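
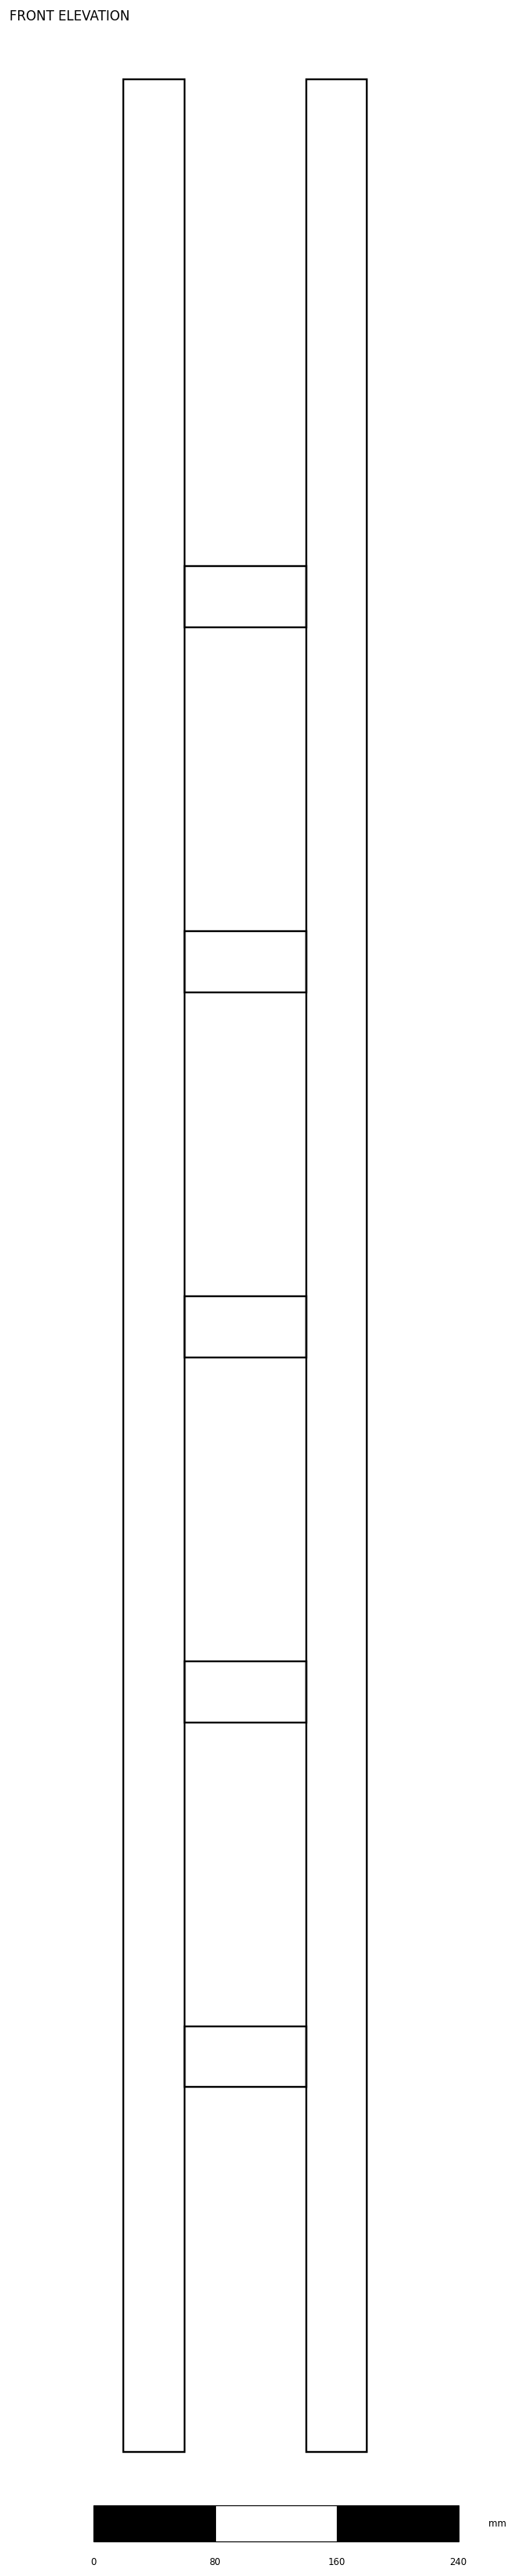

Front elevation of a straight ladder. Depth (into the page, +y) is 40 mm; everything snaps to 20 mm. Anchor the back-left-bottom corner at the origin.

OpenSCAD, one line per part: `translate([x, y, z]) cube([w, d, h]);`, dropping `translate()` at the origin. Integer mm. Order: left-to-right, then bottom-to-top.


cube([40, 40, 1560]);
translate([40, 0, 240]) cube([80, 40, 40]);
translate([40, 0, 480]) cube([80, 40, 40]);
translate([40, 0, 720]) cube([80, 40, 40]);
translate([40, 0, 960]) cube([80, 40, 40]);
translate([40, 0, 1200]) cube([80, 40, 40]);
translate([120, 0, 0]) cube([40, 40, 1560]);


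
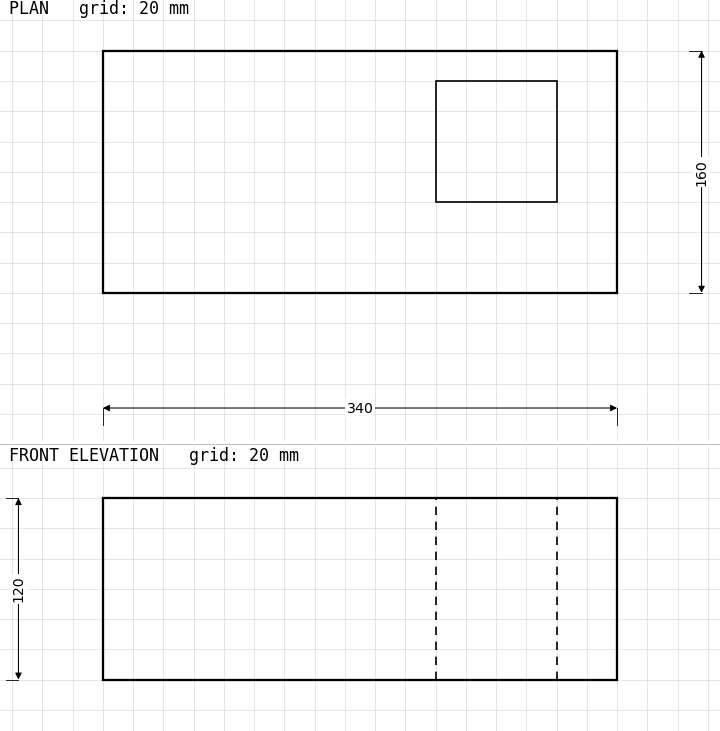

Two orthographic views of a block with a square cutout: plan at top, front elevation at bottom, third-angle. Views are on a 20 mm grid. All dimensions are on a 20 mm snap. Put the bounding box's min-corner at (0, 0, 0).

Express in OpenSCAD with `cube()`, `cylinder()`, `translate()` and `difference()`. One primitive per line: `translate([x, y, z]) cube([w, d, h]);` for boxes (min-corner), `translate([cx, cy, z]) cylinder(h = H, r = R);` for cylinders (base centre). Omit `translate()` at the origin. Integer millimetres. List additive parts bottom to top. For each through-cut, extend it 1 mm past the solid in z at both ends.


difference() {
  cube([340, 160, 120]);
  translate([220, 60, -1]) cube([80, 80, 122]);
}


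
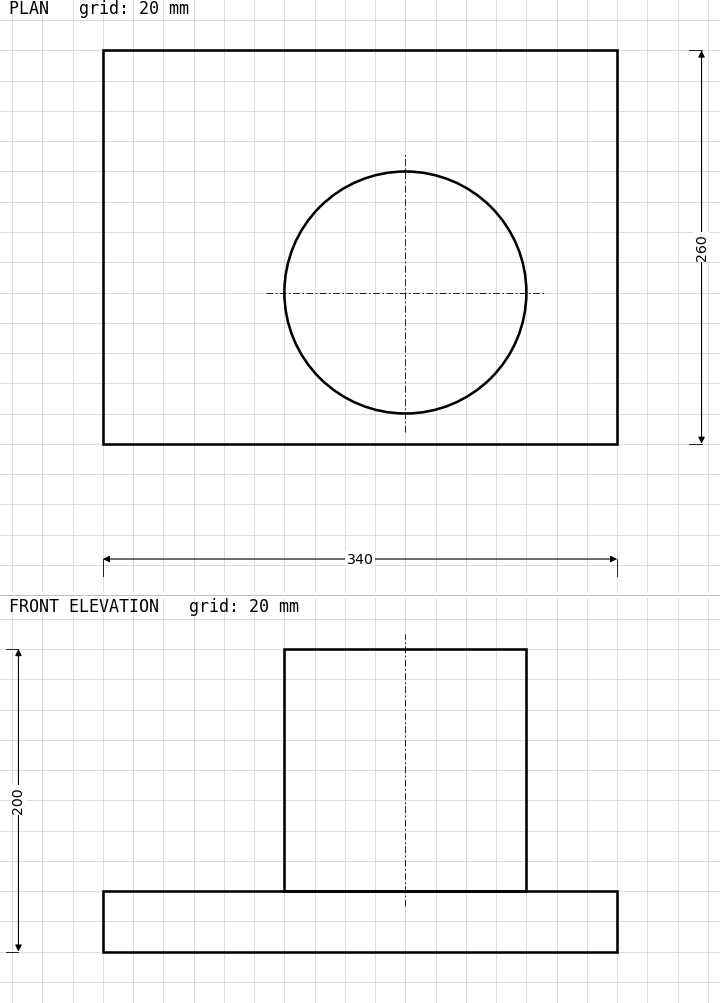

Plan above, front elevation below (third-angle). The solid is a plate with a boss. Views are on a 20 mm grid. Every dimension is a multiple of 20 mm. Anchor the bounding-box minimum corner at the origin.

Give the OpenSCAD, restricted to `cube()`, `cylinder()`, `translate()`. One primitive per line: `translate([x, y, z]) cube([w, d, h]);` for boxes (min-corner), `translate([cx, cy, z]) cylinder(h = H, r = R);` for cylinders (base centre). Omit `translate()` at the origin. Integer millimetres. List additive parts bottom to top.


cube([340, 260, 40]);
translate([200, 100, 40]) cylinder(h = 160, r = 80);


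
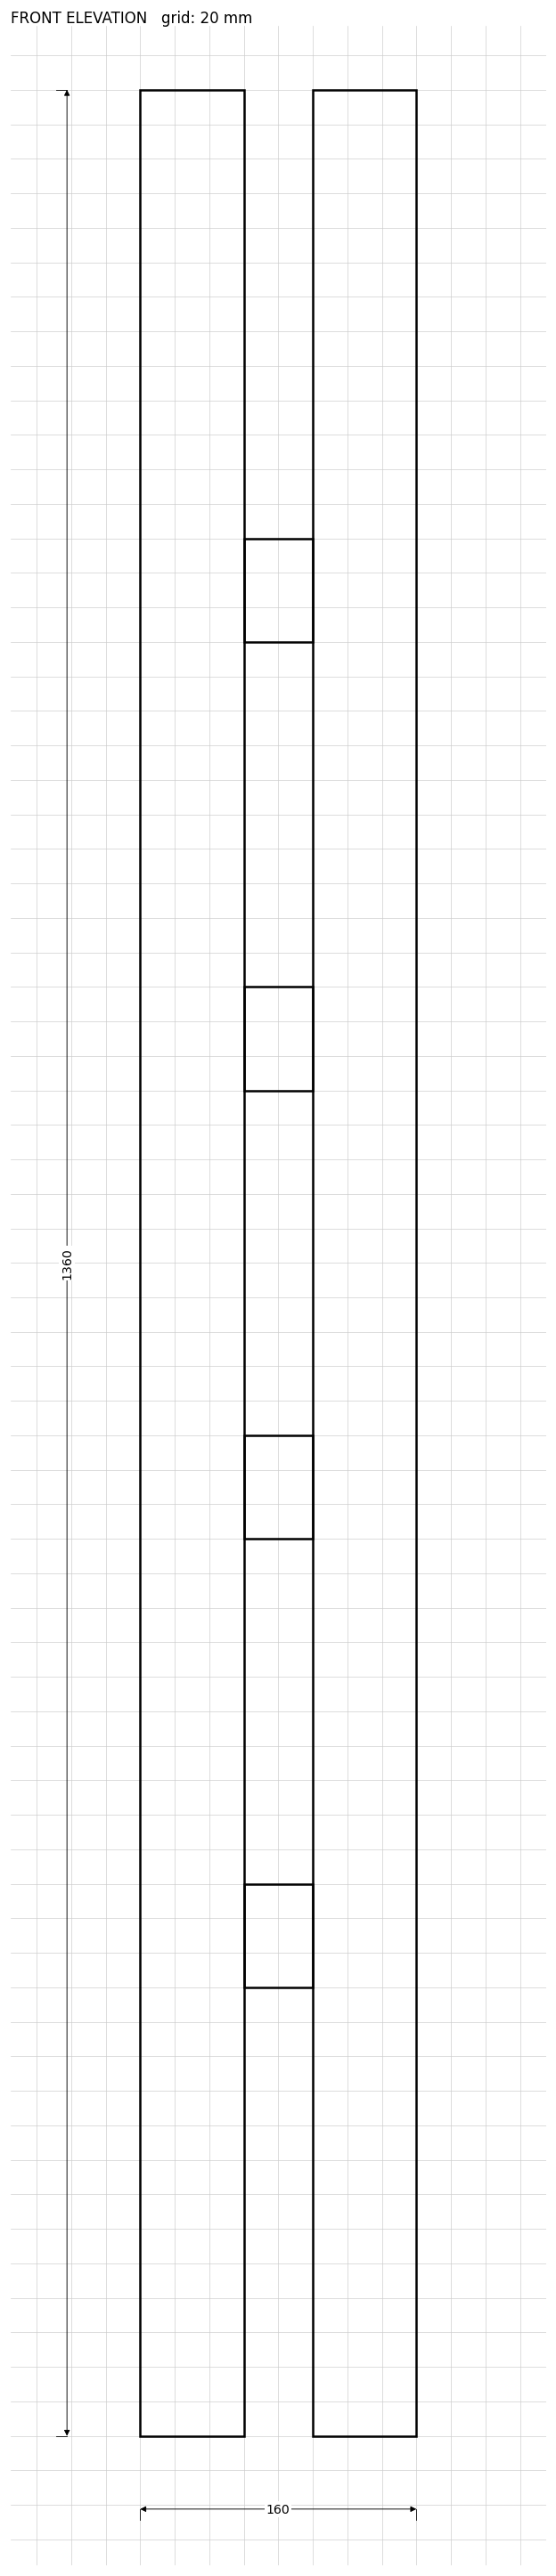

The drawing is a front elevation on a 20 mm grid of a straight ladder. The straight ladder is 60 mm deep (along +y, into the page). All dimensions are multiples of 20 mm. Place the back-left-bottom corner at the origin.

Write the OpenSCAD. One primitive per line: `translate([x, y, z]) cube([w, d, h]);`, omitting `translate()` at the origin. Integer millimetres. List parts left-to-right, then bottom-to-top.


cube([60, 60, 1360]);
translate([60, 0, 260]) cube([40, 60, 60]);
translate([60, 0, 520]) cube([40, 60, 60]);
translate([60, 0, 780]) cube([40, 60, 60]);
translate([60, 0, 1040]) cube([40, 60, 60]);
translate([100, 0, 0]) cube([60, 60, 1360]);


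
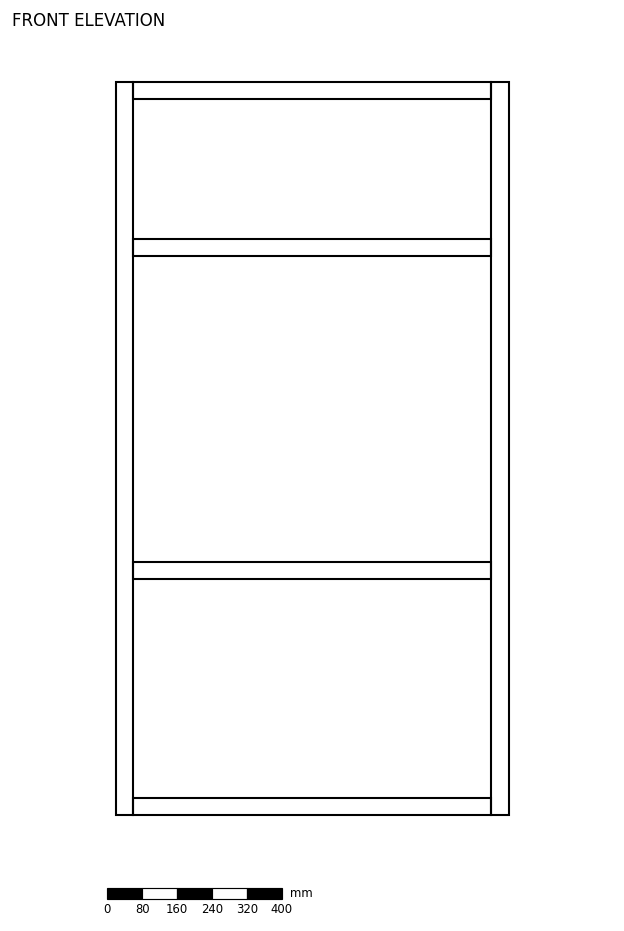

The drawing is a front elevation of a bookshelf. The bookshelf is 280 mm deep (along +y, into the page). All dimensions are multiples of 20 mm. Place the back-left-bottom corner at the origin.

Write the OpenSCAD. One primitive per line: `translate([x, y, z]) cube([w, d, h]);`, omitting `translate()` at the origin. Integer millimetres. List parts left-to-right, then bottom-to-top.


cube([40, 280, 1680]);
translate([40, 0, 0]) cube([820, 280, 40]);
translate([40, 0, 540]) cube([820, 280, 40]);
translate([40, 0, 1280]) cube([820, 280, 40]);
translate([40, 0, 1640]) cube([820, 280, 40]);
translate([860, 0, 0]) cube([40, 280, 1680]);


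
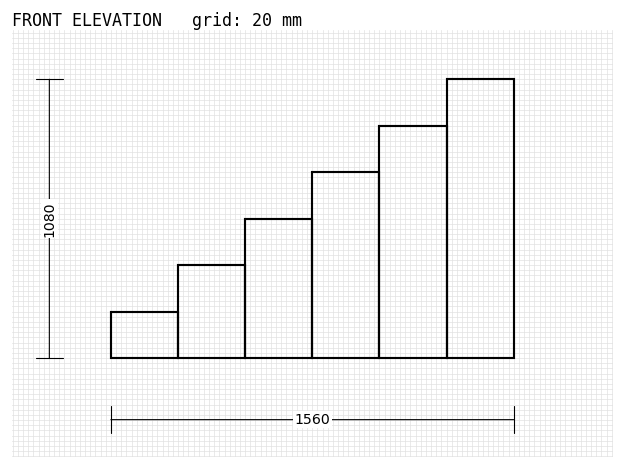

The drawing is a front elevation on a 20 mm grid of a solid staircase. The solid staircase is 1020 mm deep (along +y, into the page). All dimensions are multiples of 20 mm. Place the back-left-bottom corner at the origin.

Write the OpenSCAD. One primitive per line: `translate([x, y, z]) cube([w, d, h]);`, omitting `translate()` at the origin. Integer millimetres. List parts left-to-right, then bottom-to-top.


cube([260, 1020, 180]);
translate([260, 0, 0]) cube([260, 1020, 360]);
translate([520, 0, 0]) cube([260, 1020, 540]);
translate([780, 0, 0]) cube([260, 1020, 720]);
translate([1040, 0, 0]) cube([260, 1020, 900]);
translate([1300, 0, 0]) cube([260, 1020, 1080]);


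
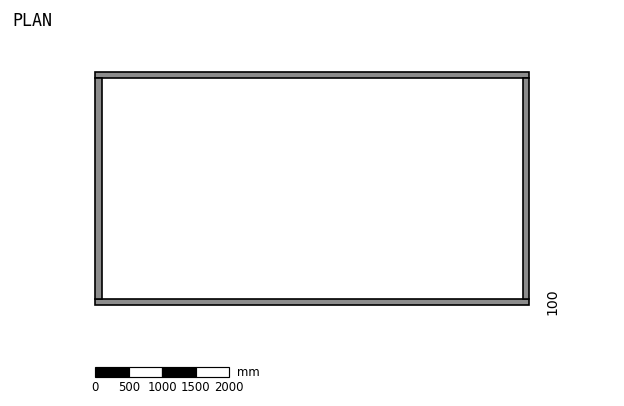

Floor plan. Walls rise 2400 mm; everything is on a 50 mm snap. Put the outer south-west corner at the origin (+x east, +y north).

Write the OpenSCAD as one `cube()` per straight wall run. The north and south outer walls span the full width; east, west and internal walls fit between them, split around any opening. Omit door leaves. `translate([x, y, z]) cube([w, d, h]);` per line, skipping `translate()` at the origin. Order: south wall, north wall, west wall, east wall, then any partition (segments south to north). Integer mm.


cube([6500, 100, 2400]);
translate([0, 3400, 0]) cube([6500, 100, 2400]);
translate([0, 100, 0]) cube([100, 3300, 2400]);
translate([6400, 100, 0]) cube([100, 3300, 2400]);


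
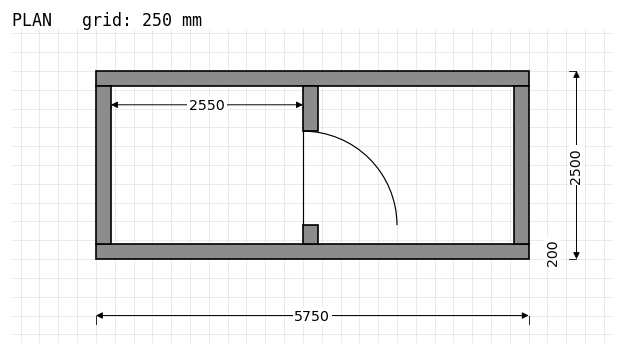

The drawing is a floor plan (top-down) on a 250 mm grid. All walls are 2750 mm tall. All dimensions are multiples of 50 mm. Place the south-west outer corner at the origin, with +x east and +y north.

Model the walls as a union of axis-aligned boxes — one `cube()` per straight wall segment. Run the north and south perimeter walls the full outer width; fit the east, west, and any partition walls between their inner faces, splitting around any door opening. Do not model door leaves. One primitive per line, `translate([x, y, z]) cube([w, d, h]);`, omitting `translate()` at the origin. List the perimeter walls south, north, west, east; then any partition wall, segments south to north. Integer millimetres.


cube([5750, 200, 2750]);
translate([0, 2300, 0]) cube([5750, 200, 2750]);
translate([0, 200, 0]) cube([200, 2100, 2750]);
translate([5550, 200, 0]) cube([200, 2100, 2750]);
translate([2750, 200, 0]) cube([200, 250, 2750]);
translate([2750, 1700, 0]) cube([200, 600, 2750]);


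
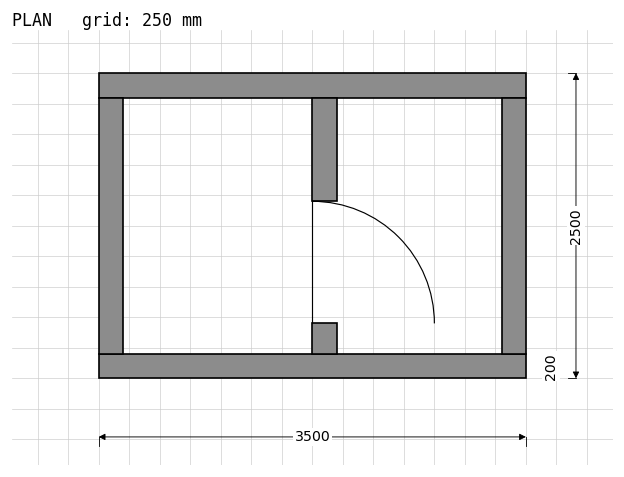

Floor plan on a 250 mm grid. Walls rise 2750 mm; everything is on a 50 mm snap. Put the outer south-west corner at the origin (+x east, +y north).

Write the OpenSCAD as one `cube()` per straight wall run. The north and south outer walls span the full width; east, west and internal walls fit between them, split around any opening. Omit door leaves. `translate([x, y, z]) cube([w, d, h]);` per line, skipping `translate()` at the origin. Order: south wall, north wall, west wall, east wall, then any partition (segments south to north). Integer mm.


cube([3500, 200, 2750]);
translate([0, 2300, 0]) cube([3500, 200, 2750]);
translate([0, 200, 0]) cube([200, 2100, 2750]);
translate([3300, 200, 0]) cube([200, 2100, 2750]);
translate([1750, 200, 0]) cube([200, 250, 2750]);
translate([1750, 1450, 0]) cube([200, 850, 2750]);


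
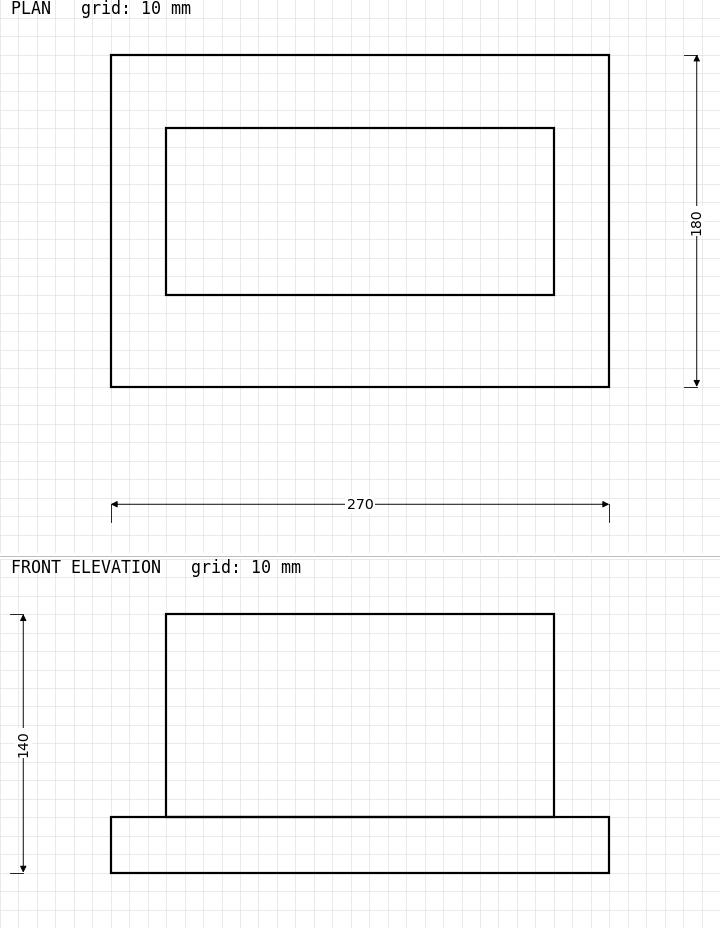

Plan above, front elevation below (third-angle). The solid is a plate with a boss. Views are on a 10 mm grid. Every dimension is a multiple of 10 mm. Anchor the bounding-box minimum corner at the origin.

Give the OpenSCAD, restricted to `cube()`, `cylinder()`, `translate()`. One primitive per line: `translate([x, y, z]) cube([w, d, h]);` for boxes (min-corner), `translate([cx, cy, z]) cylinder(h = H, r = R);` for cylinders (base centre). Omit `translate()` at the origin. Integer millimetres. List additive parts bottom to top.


cube([270, 180, 30]);
translate([30, 50, 30]) cube([210, 90, 110]);


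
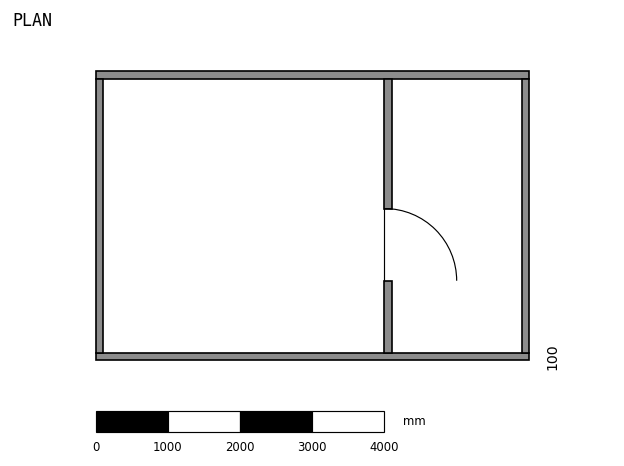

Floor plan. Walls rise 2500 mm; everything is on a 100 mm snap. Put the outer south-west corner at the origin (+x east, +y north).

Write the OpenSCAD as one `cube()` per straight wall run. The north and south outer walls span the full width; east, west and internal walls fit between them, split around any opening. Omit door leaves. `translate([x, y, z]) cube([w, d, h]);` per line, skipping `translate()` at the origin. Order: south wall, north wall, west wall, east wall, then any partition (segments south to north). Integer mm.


cube([6000, 100, 2500]);
translate([0, 3900, 0]) cube([6000, 100, 2500]);
translate([0, 100, 0]) cube([100, 3800, 2500]);
translate([5900, 100, 0]) cube([100, 3800, 2500]);
translate([4000, 100, 0]) cube([100, 1000, 2500]);
translate([4000, 2100, 0]) cube([100, 1800, 2500]);


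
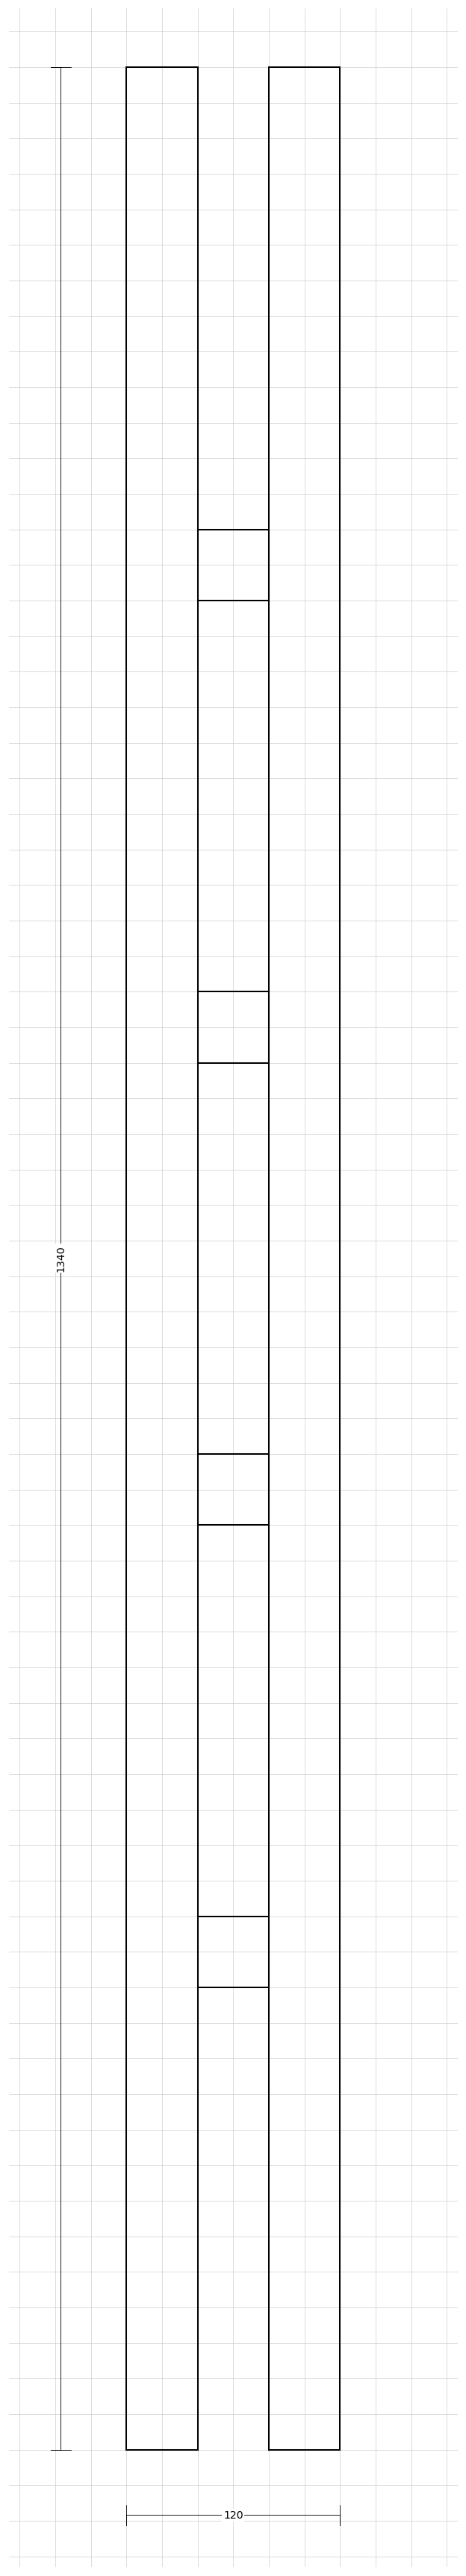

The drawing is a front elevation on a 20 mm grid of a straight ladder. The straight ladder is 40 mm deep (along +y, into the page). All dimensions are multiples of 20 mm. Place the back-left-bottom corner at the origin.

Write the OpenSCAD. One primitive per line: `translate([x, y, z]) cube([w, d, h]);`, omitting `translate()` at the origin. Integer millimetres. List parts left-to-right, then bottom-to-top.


cube([40, 40, 1340]);
translate([40, 0, 260]) cube([40, 40, 40]);
translate([40, 0, 520]) cube([40, 40, 40]);
translate([40, 0, 780]) cube([40, 40, 40]);
translate([40, 0, 1040]) cube([40, 40, 40]);
translate([80, 0, 0]) cube([40, 40, 1340]);


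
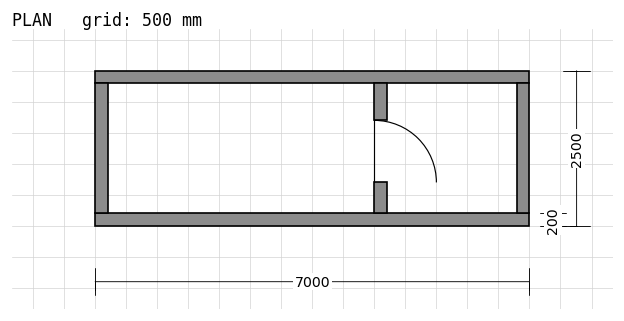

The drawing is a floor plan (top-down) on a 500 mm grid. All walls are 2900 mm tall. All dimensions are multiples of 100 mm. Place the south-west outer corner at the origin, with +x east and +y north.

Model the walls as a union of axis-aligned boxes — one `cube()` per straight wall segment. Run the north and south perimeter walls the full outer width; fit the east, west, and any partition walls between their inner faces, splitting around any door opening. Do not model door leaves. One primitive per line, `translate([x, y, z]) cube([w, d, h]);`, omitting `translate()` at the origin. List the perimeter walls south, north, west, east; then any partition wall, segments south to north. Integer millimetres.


cube([7000, 200, 2900]);
translate([0, 2300, 0]) cube([7000, 200, 2900]);
translate([0, 200, 0]) cube([200, 2100, 2900]);
translate([6800, 200, 0]) cube([200, 2100, 2900]);
translate([4500, 200, 0]) cube([200, 500, 2900]);
translate([4500, 1700, 0]) cube([200, 600, 2900]);


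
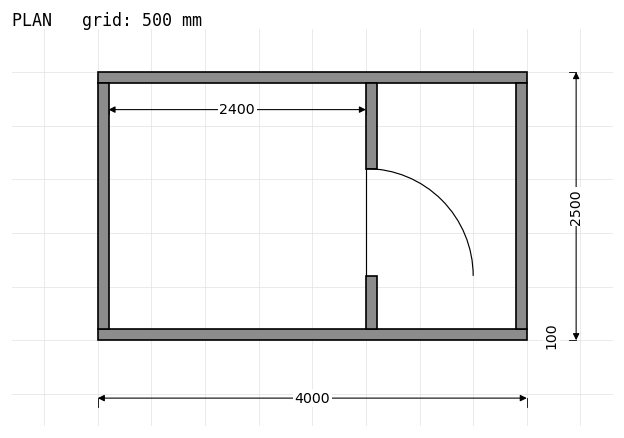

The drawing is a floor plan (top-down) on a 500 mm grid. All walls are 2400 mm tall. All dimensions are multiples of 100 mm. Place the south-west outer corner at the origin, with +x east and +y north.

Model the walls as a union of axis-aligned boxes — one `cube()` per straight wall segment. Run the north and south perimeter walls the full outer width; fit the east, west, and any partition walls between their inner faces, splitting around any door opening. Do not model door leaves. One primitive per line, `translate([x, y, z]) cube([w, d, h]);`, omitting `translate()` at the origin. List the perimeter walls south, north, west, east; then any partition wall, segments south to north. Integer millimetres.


cube([4000, 100, 2400]);
translate([0, 2400, 0]) cube([4000, 100, 2400]);
translate([0, 100, 0]) cube([100, 2300, 2400]);
translate([3900, 100, 0]) cube([100, 2300, 2400]);
translate([2500, 100, 0]) cube([100, 500, 2400]);
translate([2500, 1600, 0]) cube([100, 800, 2400]);


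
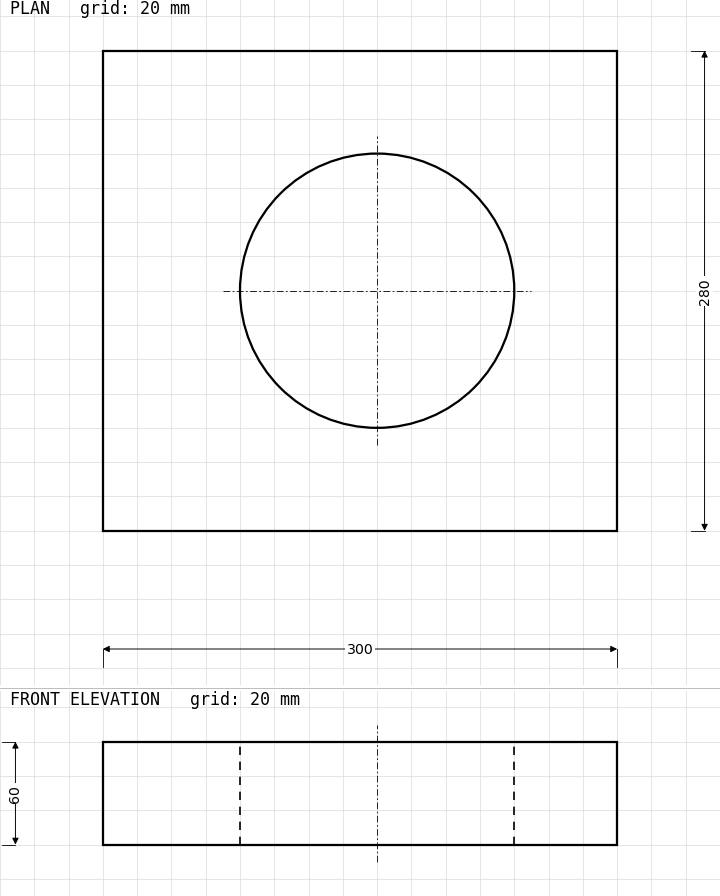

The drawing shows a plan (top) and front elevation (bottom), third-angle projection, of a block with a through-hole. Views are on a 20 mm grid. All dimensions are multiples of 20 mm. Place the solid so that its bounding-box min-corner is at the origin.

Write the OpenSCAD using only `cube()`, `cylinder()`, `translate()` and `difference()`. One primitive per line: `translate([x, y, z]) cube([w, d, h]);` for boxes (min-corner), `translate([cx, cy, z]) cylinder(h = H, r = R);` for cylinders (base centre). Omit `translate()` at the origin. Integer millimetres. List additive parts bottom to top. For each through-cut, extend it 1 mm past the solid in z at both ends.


difference() {
  cube([300, 280, 60]);
  translate([160, 140, -1]) cylinder(h = 62, r = 80);
}


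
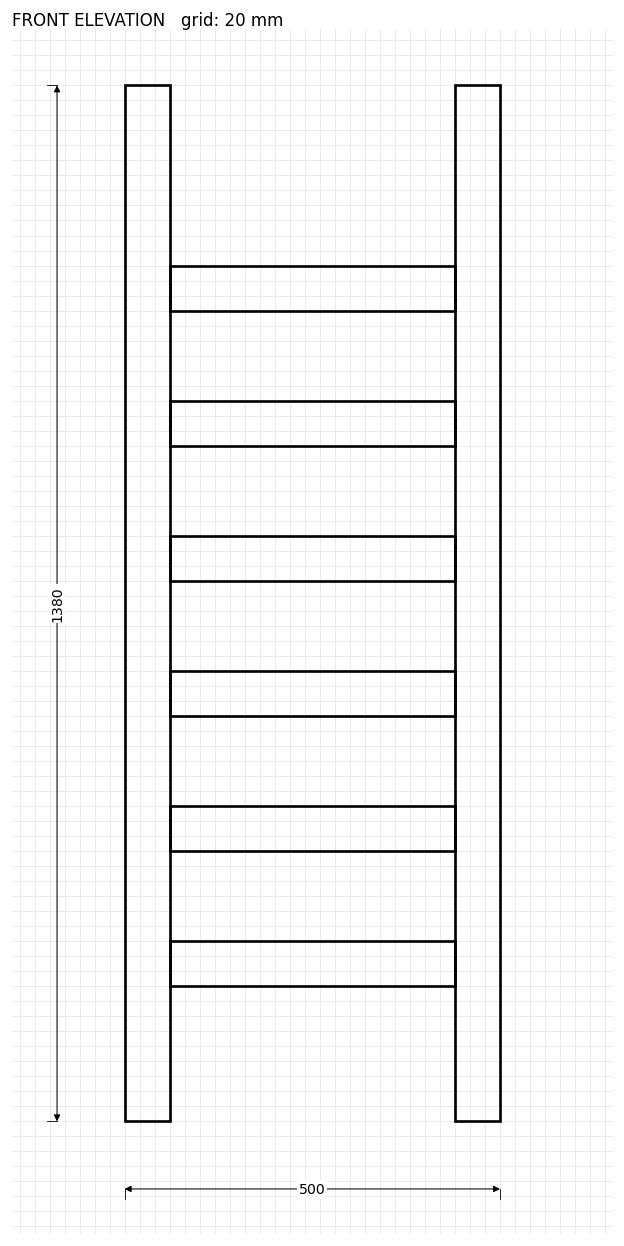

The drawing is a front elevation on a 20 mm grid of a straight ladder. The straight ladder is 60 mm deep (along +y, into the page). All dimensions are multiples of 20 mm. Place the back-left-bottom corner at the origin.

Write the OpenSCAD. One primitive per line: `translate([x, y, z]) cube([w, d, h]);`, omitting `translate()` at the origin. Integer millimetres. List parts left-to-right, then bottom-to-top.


cube([60, 60, 1380]);
translate([60, 0, 180]) cube([380, 60, 60]);
translate([60, 0, 360]) cube([380, 60, 60]);
translate([60, 0, 540]) cube([380, 60, 60]);
translate([60, 0, 720]) cube([380, 60, 60]);
translate([60, 0, 900]) cube([380, 60, 60]);
translate([60, 0, 1080]) cube([380, 60, 60]);
translate([440, 0, 0]) cube([60, 60, 1380]);


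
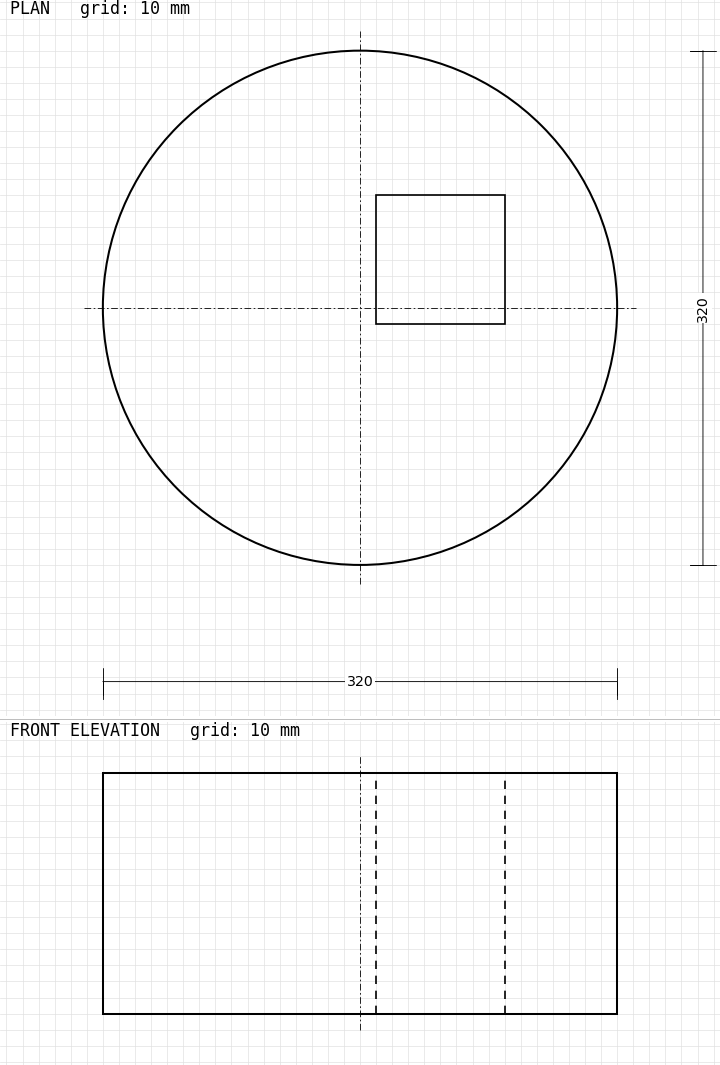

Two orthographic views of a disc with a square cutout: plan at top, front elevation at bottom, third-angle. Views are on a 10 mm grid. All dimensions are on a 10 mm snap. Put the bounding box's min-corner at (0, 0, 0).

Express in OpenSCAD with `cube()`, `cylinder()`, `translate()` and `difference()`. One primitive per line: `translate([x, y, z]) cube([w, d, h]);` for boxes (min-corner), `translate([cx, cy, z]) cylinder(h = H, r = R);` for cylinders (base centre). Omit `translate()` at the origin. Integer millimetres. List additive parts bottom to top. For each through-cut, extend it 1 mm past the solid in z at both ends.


difference() {
  translate([160, 160, 0]) cylinder(h = 150, r = 160);
  translate([170, 150, -1]) cube([80, 80, 152]);
}


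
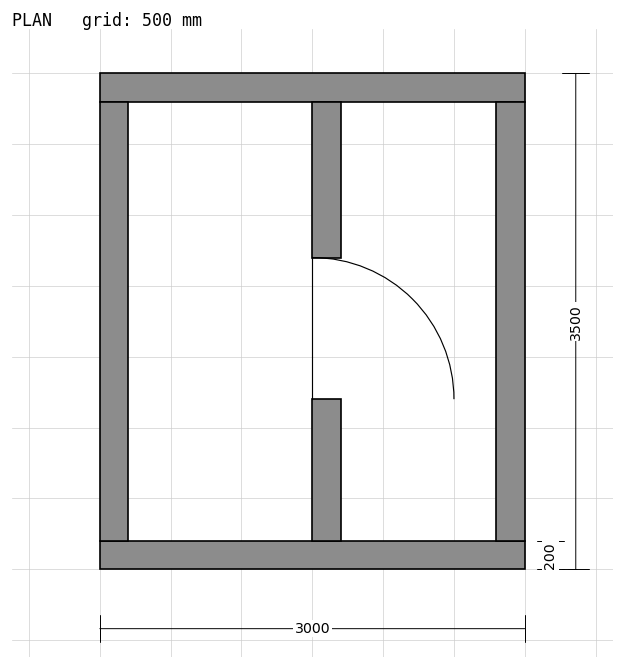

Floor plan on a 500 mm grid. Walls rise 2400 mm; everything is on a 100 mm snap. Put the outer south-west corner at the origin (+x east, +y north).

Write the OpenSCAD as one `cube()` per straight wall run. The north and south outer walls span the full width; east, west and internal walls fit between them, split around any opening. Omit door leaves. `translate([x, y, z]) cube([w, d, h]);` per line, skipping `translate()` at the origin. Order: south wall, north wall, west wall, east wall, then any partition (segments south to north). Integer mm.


cube([3000, 200, 2400]);
translate([0, 3300, 0]) cube([3000, 200, 2400]);
translate([0, 200, 0]) cube([200, 3100, 2400]);
translate([2800, 200, 0]) cube([200, 3100, 2400]);
translate([1500, 200, 0]) cube([200, 1000, 2400]);
translate([1500, 2200, 0]) cube([200, 1100, 2400]);


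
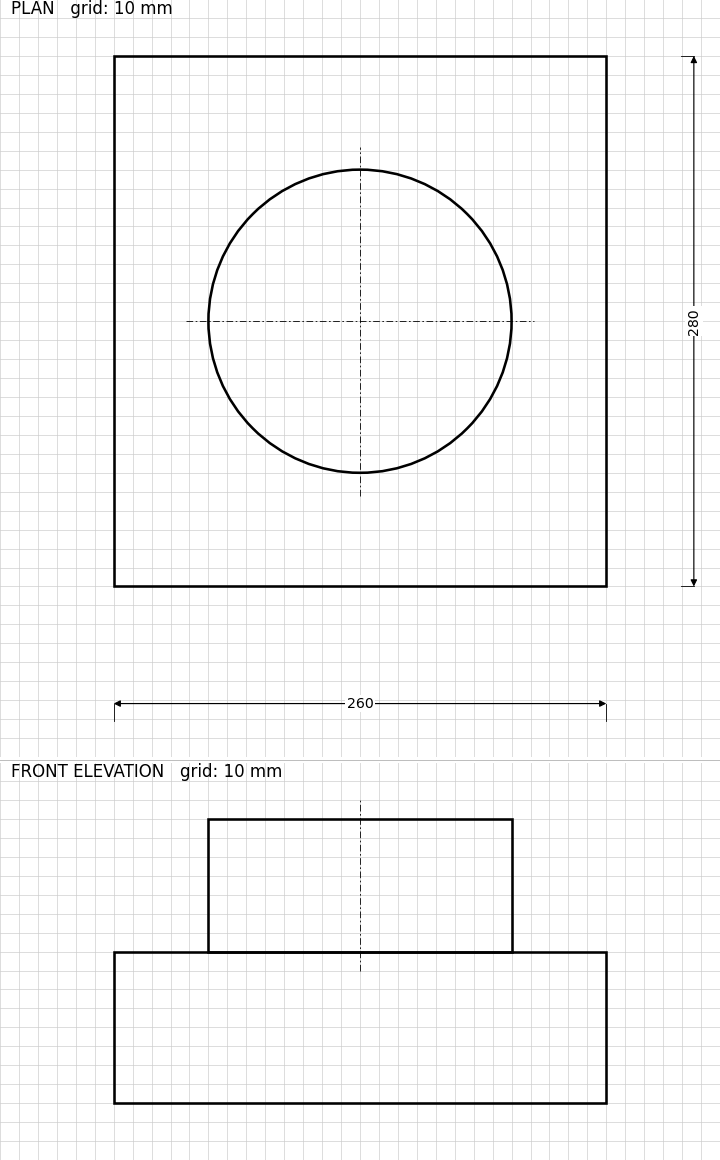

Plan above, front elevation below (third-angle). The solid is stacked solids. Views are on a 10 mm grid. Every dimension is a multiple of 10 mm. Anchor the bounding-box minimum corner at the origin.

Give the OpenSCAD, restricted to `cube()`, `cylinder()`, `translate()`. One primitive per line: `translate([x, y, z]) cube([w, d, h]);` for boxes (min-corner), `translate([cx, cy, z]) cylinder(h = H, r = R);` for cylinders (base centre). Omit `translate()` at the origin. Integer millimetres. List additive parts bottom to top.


cube([260, 280, 80]);
translate([130, 140, 80]) cylinder(h = 70, r = 80);


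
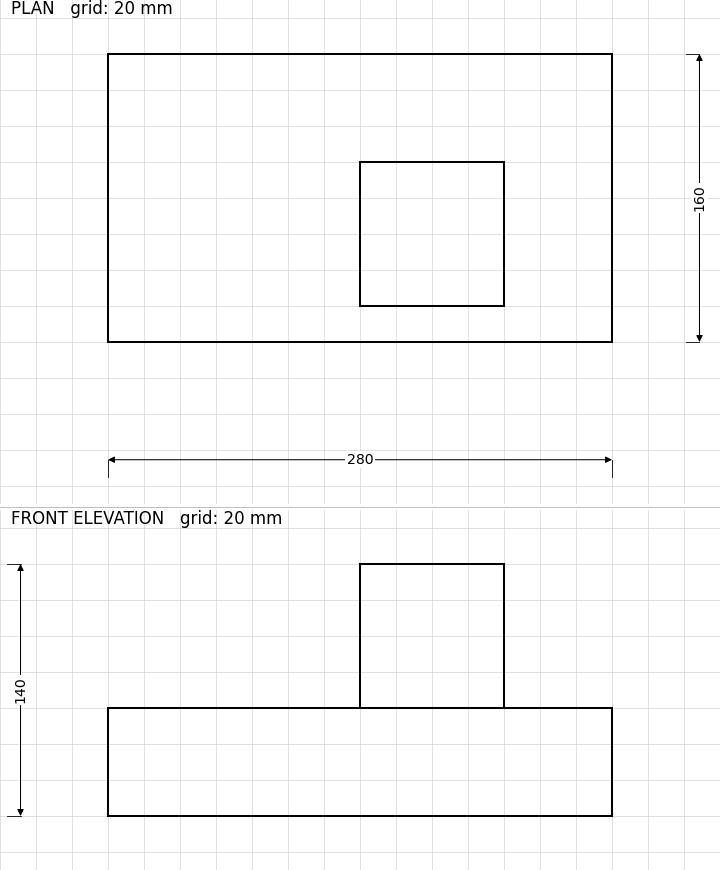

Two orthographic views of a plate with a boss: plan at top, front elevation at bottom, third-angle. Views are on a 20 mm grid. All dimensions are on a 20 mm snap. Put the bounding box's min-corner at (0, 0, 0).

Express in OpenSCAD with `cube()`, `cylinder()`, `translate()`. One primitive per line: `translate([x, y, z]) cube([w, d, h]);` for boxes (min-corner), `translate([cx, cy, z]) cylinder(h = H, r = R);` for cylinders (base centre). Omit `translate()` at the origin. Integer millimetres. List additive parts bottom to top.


cube([280, 160, 60]);
translate([140, 20, 60]) cube([80, 80, 80]);


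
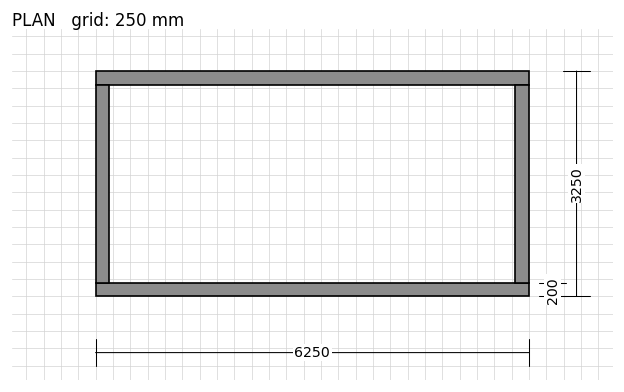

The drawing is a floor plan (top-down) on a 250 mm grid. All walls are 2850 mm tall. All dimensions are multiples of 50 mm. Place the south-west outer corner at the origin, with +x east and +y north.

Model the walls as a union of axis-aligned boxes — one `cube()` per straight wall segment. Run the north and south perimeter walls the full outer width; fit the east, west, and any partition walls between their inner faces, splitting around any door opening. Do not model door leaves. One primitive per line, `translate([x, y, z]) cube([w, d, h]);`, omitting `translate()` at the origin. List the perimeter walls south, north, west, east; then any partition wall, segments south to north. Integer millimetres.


cube([6250, 200, 2850]);
translate([0, 3050, 0]) cube([6250, 200, 2850]);
translate([0, 200, 0]) cube([200, 2850, 2850]);
translate([6050, 200, 0]) cube([200, 2850, 2850]);


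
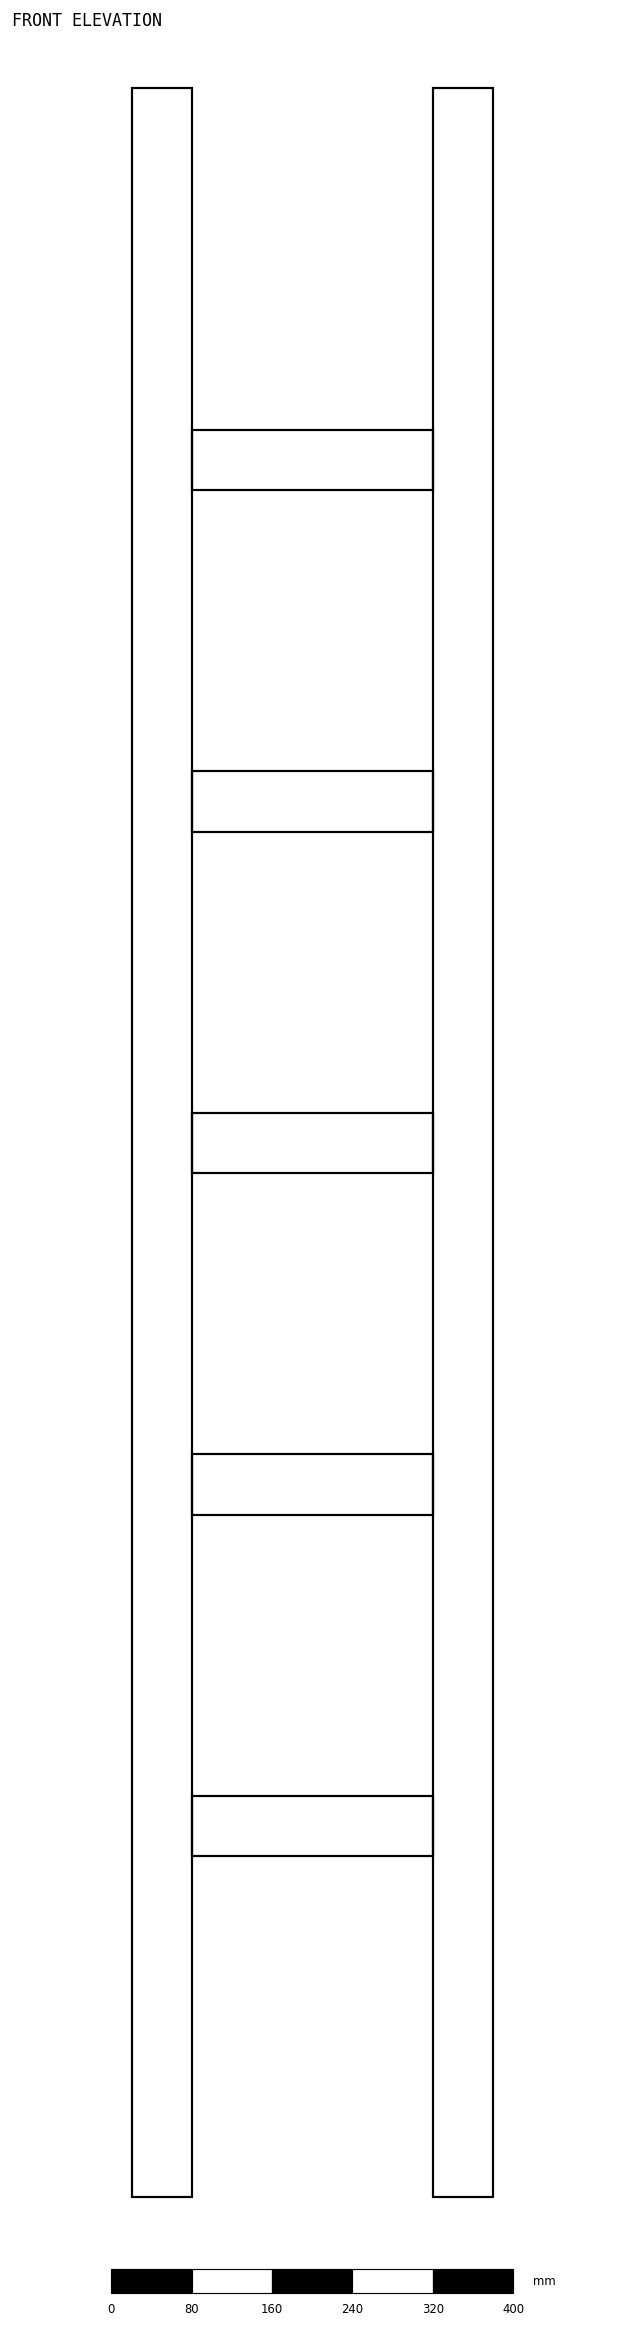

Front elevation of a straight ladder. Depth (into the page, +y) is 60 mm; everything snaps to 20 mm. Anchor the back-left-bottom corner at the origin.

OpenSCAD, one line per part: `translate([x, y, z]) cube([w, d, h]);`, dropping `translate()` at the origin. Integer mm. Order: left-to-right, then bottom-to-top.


cube([60, 60, 2100]);
translate([60, 0, 340]) cube([240, 60, 60]);
translate([60, 0, 680]) cube([240, 60, 60]);
translate([60, 0, 1020]) cube([240, 60, 60]);
translate([60, 0, 1360]) cube([240, 60, 60]);
translate([60, 0, 1700]) cube([240, 60, 60]);
translate([300, 0, 0]) cube([60, 60, 2100]);


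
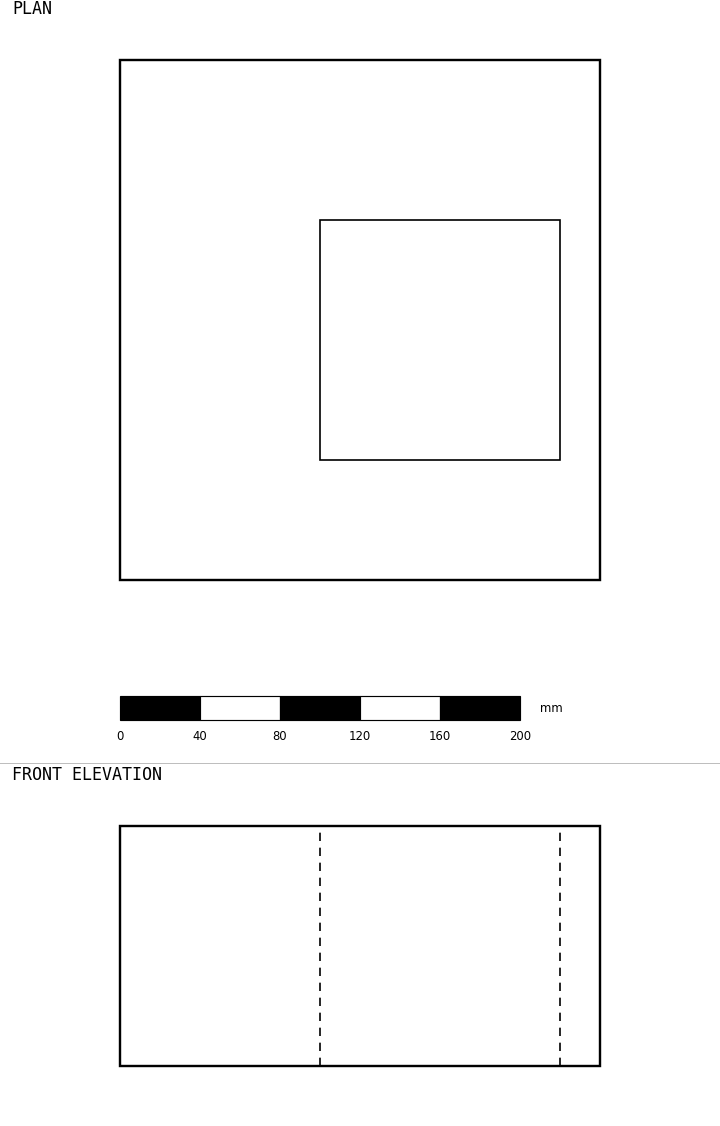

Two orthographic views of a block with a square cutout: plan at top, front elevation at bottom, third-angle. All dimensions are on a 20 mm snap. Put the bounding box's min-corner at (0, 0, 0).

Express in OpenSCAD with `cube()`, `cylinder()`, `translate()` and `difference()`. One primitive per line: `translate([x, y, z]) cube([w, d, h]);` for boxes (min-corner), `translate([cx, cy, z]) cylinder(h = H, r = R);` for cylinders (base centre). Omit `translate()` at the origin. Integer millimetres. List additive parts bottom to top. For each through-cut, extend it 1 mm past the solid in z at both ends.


difference() {
  cube([240, 260, 120]);
  translate([100, 60, -1]) cube([120, 120, 122]);
}


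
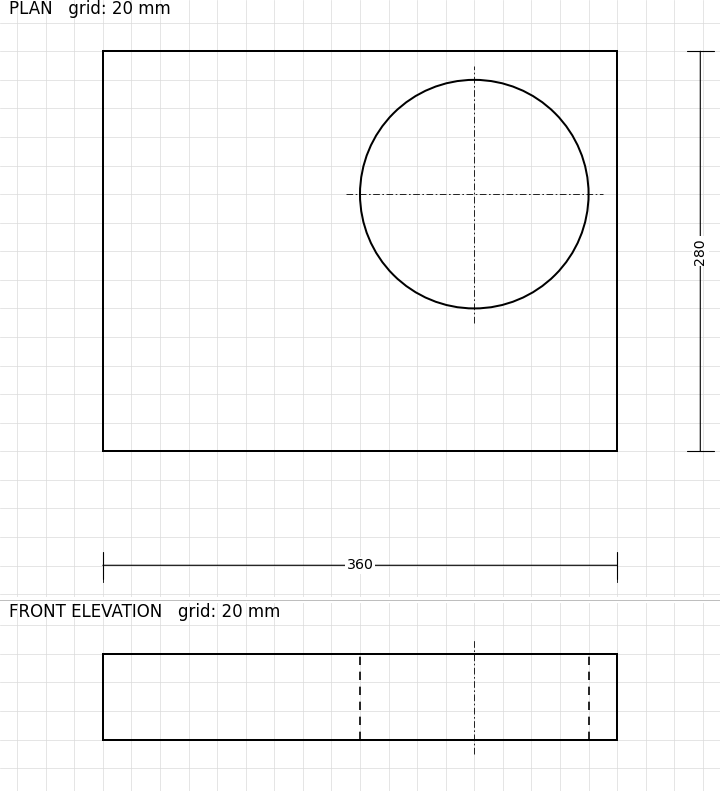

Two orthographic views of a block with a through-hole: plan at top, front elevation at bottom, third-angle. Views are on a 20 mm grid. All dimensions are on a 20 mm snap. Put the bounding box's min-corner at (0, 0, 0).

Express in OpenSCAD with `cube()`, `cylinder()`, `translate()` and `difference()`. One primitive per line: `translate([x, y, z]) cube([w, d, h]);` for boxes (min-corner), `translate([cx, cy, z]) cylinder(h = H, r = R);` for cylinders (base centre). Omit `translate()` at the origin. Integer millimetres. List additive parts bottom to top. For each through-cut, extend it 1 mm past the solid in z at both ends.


difference() {
  cube([360, 280, 60]);
  translate([260, 180, -1]) cylinder(h = 62, r = 80);
}


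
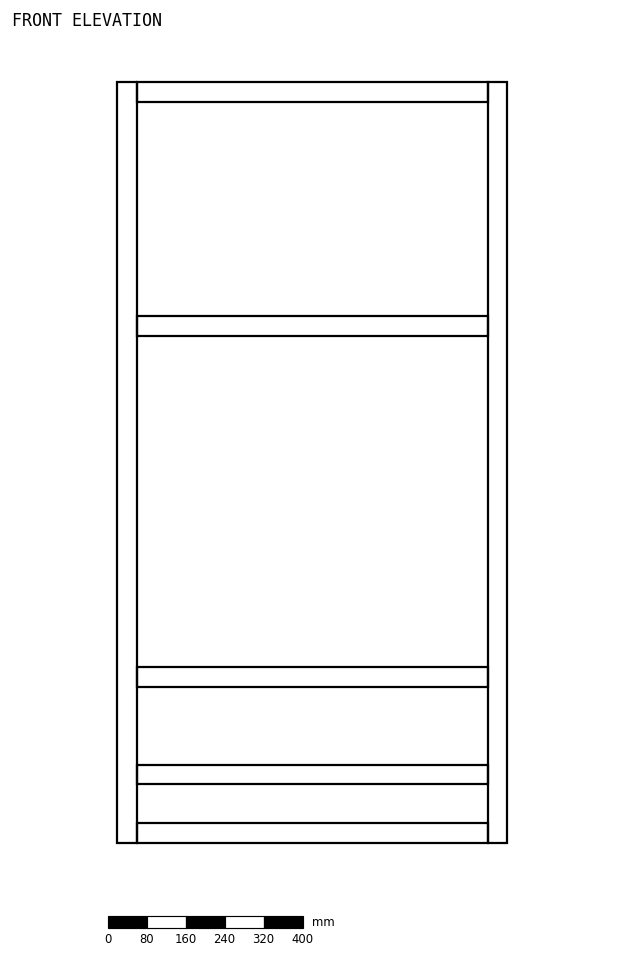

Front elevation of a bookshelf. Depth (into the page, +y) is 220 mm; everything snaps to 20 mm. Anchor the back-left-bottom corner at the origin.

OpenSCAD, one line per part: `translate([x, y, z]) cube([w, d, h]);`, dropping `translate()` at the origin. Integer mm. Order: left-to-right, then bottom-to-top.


cube([40, 220, 1560]);
translate([40, 0, 0]) cube([720, 220, 40]);
translate([40, 0, 120]) cube([720, 220, 40]);
translate([40, 0, 320]) cube([720, 220, 40]);
translate([40, 0, 1040]) cube([720, 220, 40]);
translate([40, 0, 1520]) cube([720, 220, 40]);
translate([760, 0, 0]) cube([40, 220, 1560]);


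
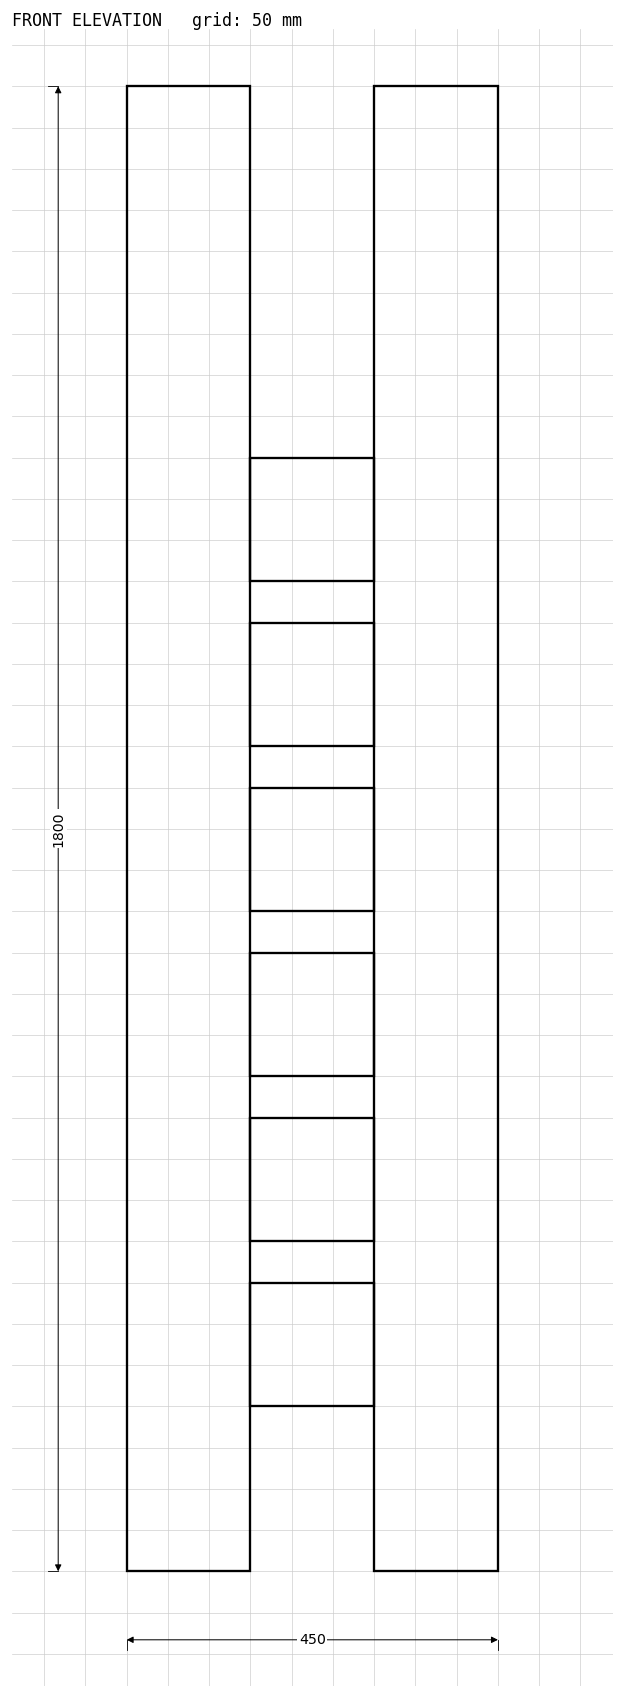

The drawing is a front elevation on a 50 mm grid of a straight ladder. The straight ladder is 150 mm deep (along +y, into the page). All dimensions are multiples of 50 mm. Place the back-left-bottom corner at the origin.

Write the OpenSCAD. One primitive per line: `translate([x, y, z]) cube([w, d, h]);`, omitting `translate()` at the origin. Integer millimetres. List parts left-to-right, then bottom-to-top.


cube([150, 150, 1800]);
translate([150, 0, 200]) cube([150, 150, 150]);
translate([150, 0, 400]) cube([150, 150, 150]);
translate([150, 0, 600]) cube([150, 150, 150]);
translate([150, 0, 800]) cube([150, 150, 150]);
translate([150, 0, 1000]) cube([150, 150, 150]);
translate([150, 0, 1200]) cube([150, 150, 150]);
translate([300, 0, 0]) cube([150, 150, 1800]);


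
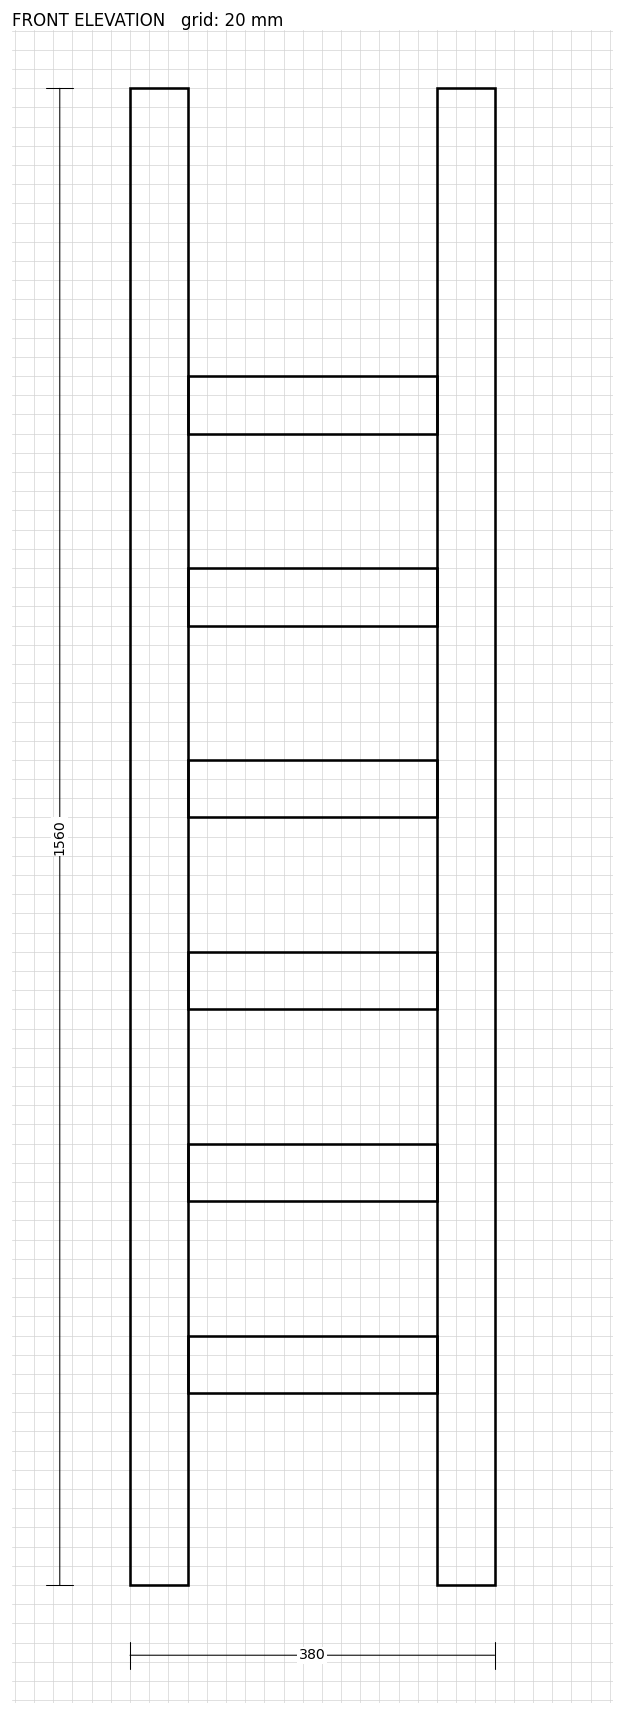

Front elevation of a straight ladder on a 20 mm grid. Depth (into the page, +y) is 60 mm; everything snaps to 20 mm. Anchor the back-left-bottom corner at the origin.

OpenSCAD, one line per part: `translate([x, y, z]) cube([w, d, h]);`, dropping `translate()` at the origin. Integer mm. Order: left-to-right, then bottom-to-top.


cube([60, 60, 1560]);
translate([60, 0, 200]) cube([260, 60, 60]);
translate([60, 0, 400]) cube([260, 60, 60]);
translate([60, 0, 600]) cube([260, 60, 60]);
translate([60, 0, 800]) cube([260, 60, 60]);
translate([60, 0, 1000]) cube([260, 60, 60]);
translate([60, 0, 1200]) cube([260, 60, 60]);
translate([320, 0, 0]) cube([60, 60, 1560]);


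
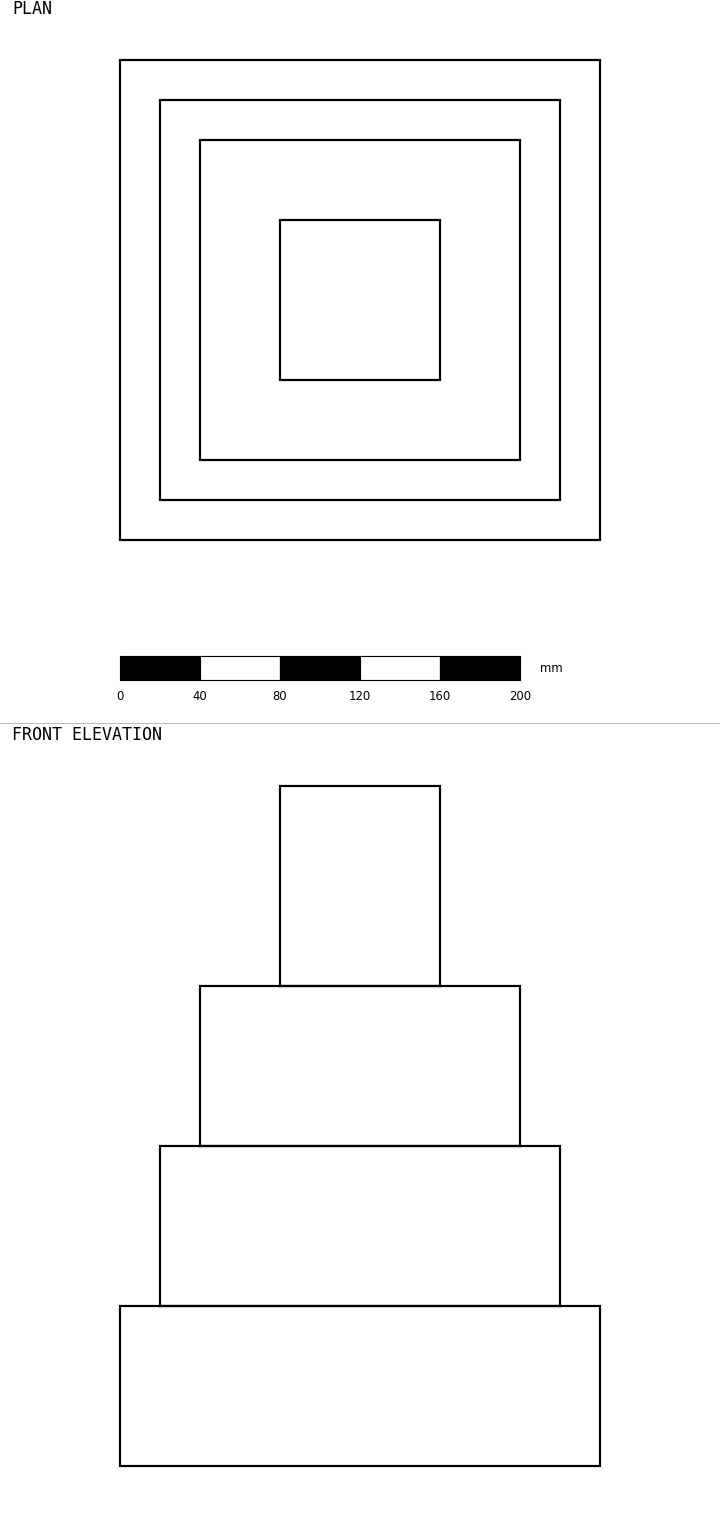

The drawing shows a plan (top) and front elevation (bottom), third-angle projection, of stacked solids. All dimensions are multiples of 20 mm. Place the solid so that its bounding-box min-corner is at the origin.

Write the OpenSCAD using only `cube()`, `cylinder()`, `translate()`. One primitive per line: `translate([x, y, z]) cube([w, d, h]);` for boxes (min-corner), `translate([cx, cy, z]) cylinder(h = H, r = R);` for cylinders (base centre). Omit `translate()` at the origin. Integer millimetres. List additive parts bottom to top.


cube([240, 240, 80]);
translate([20, 20, 80]) cube([200, 200, 80]);
translate([40, 40, 160]) cube([160, 160, 80]);
translate([80, 80, 240]) cube([80, 80, 100]);


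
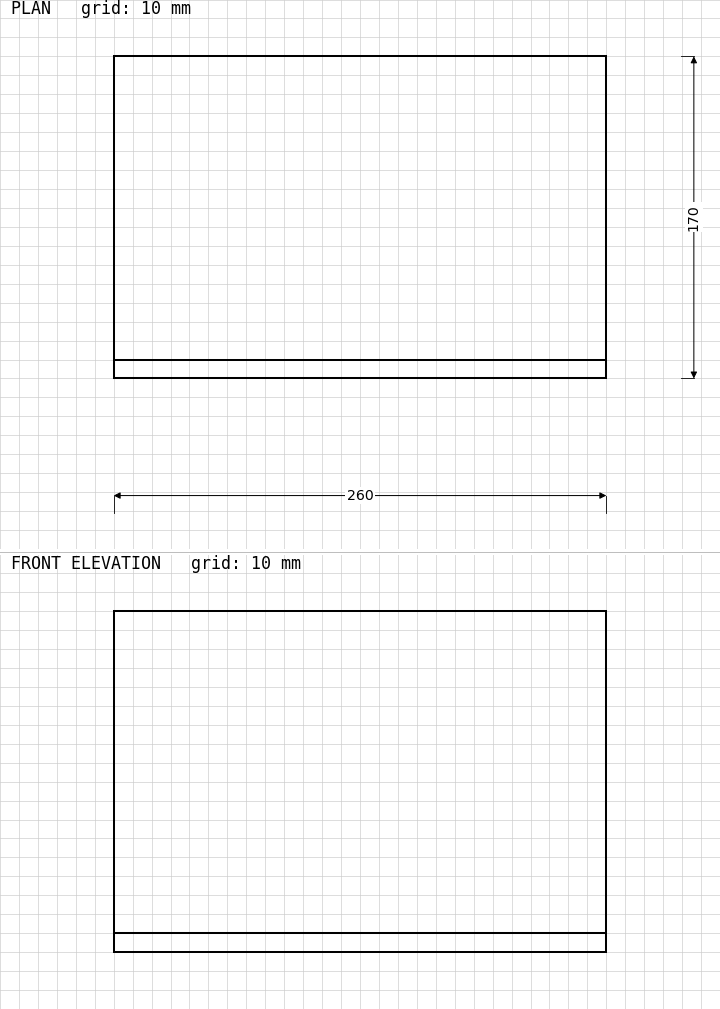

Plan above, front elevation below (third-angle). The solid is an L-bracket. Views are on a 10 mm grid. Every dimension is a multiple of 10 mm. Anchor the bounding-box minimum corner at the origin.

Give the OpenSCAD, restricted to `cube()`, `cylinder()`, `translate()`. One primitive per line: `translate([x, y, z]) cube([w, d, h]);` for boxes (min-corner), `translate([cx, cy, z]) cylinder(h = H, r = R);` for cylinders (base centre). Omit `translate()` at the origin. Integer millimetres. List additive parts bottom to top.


cube([260, 170, 10]);
translate([0, 0, 10]) cube([260, 10, 170]);


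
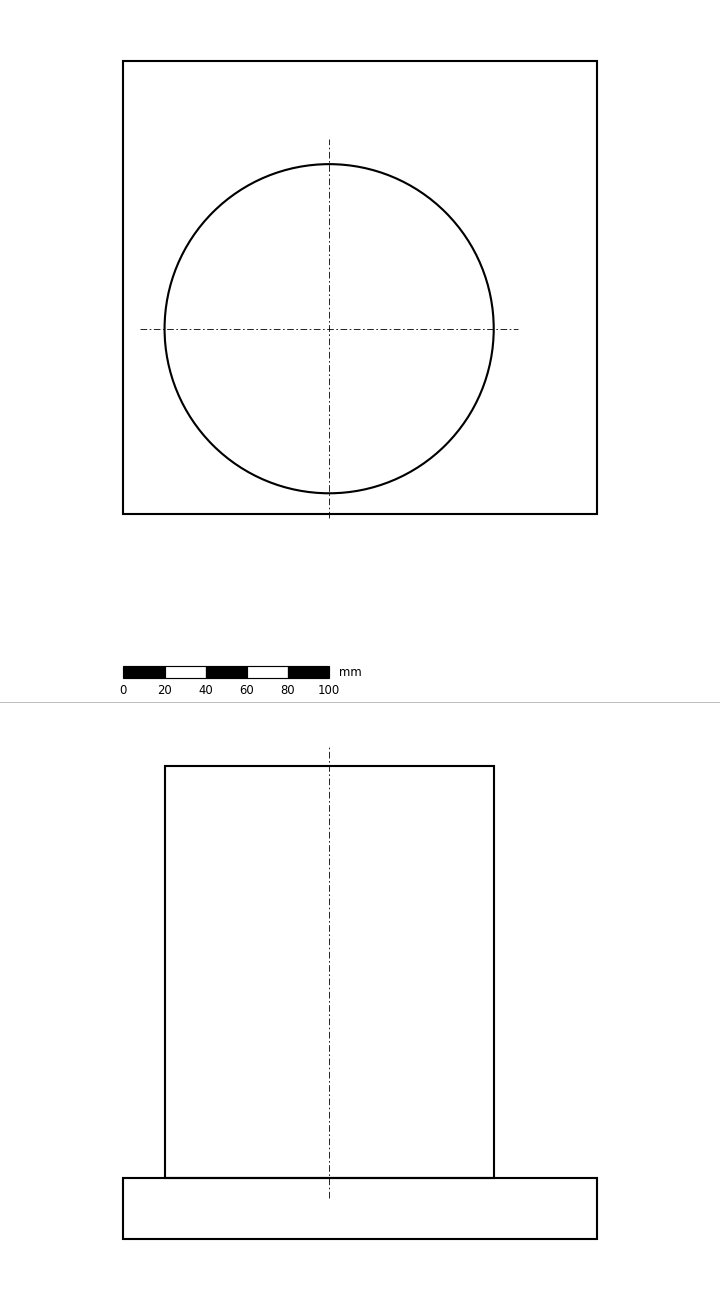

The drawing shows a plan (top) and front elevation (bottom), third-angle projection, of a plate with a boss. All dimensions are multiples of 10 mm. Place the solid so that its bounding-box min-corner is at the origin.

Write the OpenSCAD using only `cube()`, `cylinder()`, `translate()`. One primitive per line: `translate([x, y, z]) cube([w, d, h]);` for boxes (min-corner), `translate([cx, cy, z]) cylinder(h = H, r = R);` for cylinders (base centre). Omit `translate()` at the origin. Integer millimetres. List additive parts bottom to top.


cube([230, 220, 30]);
translate([100, 90, 30]) cylinder(h = 200, r = 80);


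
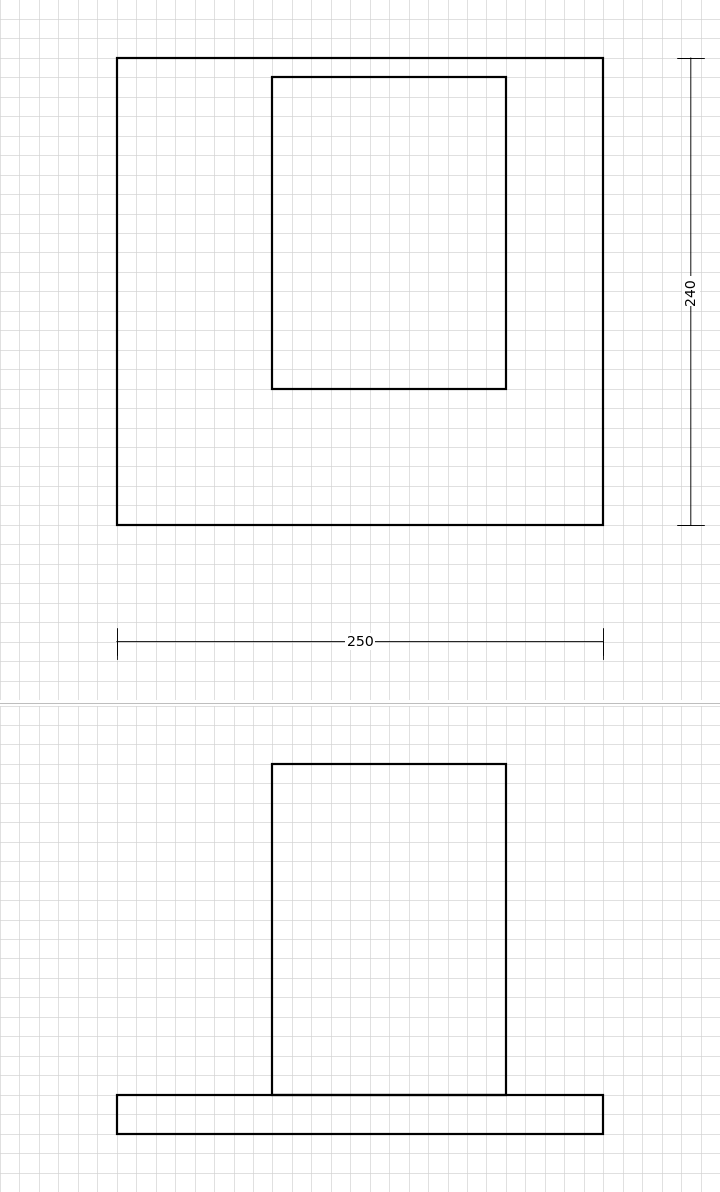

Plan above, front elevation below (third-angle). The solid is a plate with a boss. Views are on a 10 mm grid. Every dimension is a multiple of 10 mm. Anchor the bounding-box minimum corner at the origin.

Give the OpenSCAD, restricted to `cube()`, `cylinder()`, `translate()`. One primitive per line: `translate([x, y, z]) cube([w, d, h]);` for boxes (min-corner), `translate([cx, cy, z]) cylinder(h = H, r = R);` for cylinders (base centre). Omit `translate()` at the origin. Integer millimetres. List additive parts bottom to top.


cube([250, 240, 20]);
translate([80, 70, 20]) cube([120, 160, 170]);


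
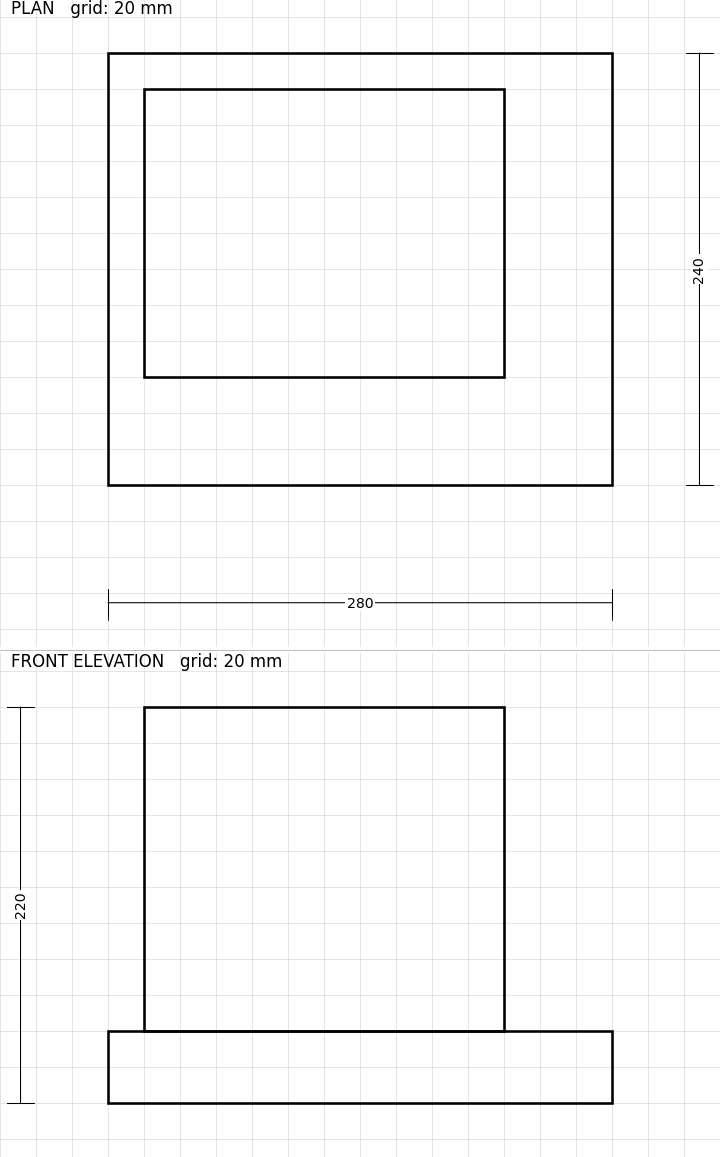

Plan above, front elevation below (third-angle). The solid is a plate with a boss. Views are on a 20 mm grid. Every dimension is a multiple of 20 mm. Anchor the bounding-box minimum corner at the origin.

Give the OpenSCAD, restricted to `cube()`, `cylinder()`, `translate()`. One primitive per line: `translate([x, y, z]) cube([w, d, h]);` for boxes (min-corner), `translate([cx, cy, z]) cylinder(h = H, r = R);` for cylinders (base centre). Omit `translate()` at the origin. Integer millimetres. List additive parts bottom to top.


cube([280, 240, 40]);
translate([20, 60, 40]) cube([200, 160, 180]);
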